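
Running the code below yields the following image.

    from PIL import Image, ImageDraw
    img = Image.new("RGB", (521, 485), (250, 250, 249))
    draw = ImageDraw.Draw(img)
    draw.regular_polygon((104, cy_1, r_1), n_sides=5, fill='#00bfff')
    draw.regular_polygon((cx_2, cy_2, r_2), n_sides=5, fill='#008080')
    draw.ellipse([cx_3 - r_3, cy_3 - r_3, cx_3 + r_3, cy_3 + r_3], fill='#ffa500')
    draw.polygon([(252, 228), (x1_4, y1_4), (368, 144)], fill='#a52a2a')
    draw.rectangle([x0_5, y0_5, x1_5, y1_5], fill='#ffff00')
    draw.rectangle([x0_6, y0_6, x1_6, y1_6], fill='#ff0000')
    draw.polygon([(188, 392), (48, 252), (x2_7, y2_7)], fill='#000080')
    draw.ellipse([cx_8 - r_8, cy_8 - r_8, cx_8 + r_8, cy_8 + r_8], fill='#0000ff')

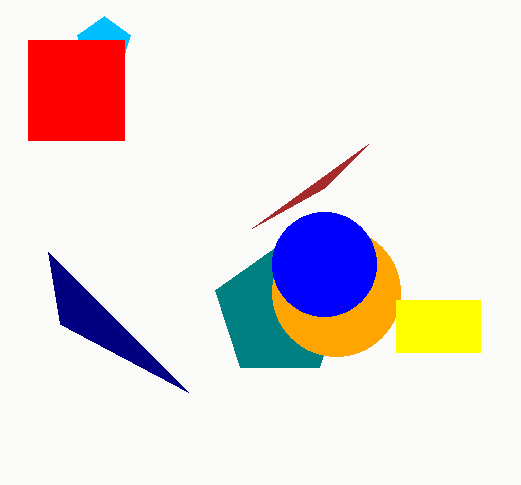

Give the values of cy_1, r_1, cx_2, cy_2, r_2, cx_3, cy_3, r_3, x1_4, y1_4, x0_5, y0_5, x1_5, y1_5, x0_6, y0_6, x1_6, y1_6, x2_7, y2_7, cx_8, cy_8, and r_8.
cy_1 = 44
r_1 = 28
cx_2 = 280
cy_2 = 312
r_2 = 68
cx_3 = 336
cy_3 = 292
r_3 = 64
x1_4 = 324
y1_4 = 188
x0_5 = 396
y0_5 = 300
x1_5 = 480
y1_5 = 352
x0_6 = 28
y0_6 = 40
x1_6 = 124
y1_6 = 140
x2_7 = 60
y2_7 = 324
cx_8 = 324
cy_8 = 264
r_8 = 52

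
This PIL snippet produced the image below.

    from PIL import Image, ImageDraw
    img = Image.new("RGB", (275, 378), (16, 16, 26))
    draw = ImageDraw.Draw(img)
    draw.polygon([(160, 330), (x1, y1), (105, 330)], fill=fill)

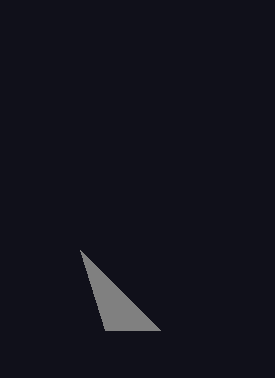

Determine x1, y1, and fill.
x1 = 80, y1 = 250, fill = 'gray'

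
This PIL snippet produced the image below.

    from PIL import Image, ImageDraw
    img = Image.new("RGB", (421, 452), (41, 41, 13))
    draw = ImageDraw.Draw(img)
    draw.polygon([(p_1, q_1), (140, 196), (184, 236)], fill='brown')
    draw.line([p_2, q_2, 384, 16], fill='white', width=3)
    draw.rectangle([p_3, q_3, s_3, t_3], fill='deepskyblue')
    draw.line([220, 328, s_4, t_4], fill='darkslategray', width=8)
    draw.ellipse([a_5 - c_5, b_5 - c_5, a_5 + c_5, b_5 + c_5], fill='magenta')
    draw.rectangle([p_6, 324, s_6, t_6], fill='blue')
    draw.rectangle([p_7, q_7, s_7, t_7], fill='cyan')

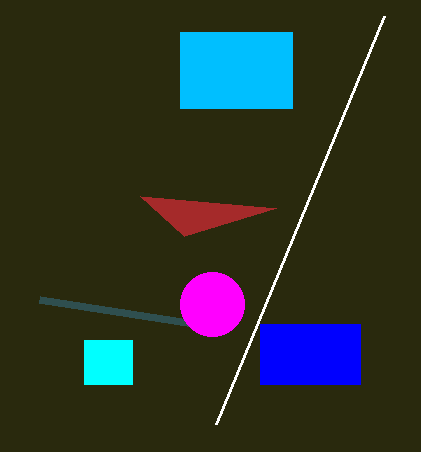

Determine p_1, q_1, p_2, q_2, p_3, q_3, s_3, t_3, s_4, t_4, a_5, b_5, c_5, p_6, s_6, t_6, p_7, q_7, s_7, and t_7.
p_1 = 276
q_1 = 208
p_2 = 216
q_2 = 424
p_3 = 180
q_3 = 32
s_3 = 292
t_3 = 108
s_4 = 40
t_4 = 300
a_5 = 212
b_5 = 304
c_5 = 32
p_6 = 260
s_6 = 360
t_6 = 384
p_7 = 84
q_7 = 340
s_7 = 132
t_7 = 384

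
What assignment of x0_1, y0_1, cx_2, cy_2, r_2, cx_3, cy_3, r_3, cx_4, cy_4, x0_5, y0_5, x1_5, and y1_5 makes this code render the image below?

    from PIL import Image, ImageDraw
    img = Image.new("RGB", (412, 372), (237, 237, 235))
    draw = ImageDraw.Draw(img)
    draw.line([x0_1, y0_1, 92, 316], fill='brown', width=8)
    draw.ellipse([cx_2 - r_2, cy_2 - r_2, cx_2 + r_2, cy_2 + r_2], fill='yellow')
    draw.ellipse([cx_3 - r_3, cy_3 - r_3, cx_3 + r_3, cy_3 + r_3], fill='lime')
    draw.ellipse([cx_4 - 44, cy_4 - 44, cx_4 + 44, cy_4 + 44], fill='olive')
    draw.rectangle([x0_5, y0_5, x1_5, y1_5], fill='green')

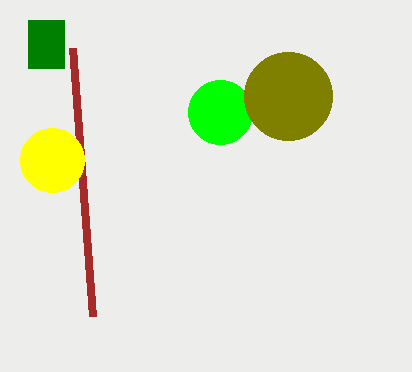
x0_1 = 72
y0_1 = 48
cx_2 = 52
cy_2 = 160
r_2 = 32
cx_3 = 220
cy_3 = 112
r_3 = 32
cx_4 = 288
cy_4 = 96
x0_5 = 28
y0_5 = 20
x1_5 = 64
y1_5 = 68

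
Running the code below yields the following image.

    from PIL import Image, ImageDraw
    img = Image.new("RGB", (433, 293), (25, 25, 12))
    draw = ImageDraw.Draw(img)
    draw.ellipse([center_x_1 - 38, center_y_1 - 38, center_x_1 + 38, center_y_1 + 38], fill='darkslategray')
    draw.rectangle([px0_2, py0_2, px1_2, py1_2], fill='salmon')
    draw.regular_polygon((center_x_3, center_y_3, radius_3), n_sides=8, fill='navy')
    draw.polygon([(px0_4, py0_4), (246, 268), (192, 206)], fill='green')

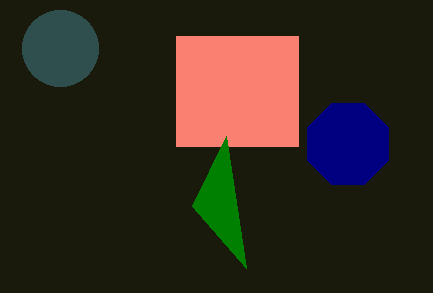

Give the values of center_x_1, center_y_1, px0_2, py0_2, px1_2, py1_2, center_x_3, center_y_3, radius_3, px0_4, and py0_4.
center_x_1 = 60
center_y_1 = 48
px0_2 = 176
py0_2 = 36
px1_2 = 298
py1_2 = 146
center_x_3 = 348
center_y_3 = 144
radius_3 = 44
px0_4 = 226
py0_4 = 136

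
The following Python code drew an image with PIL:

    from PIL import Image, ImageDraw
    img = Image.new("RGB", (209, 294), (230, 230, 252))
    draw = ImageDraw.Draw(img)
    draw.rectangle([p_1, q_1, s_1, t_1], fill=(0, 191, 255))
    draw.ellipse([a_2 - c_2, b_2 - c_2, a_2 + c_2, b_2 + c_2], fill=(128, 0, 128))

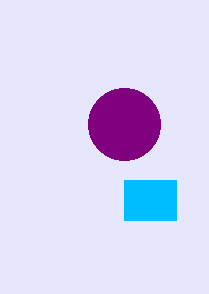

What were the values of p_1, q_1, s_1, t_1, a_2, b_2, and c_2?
p_1 = 124; q_1 = 180; s_1 = 176; t_1 = 220; a_2 = 124; b_2 = 124; c_2 = 36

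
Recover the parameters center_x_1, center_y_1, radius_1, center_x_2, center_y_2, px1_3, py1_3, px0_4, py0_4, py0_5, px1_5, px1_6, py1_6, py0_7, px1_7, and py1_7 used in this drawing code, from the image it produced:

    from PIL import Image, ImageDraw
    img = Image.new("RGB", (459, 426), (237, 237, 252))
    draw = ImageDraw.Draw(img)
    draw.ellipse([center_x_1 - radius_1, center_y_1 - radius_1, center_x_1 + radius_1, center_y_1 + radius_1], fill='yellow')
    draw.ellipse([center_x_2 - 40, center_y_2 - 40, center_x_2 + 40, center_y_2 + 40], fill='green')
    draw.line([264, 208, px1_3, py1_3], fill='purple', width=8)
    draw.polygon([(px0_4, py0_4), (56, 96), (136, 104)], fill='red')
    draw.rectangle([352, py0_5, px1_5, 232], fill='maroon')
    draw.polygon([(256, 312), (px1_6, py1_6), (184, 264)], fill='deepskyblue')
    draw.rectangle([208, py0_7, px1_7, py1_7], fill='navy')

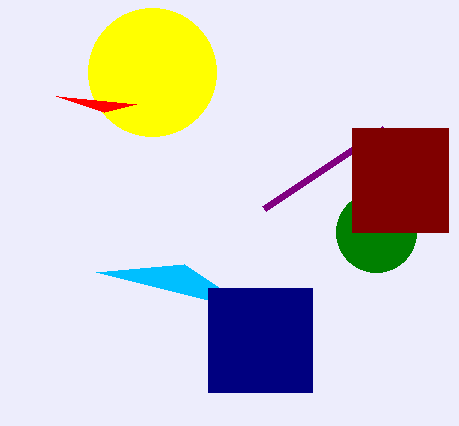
center_x_1 = 152, center_y_1 = 72, radius_1 = 64, center_x_2 = 376, center_y_2 = 232, px1_3 = 384, py1_3 = 128, px0_4 = 104, py0_4 = 112, py0_5 = 128, px1_5 = 448, px1_6 = 96, py1_6 = 272, py0_7 = 288, px1_7 = 312, py1_7 = 392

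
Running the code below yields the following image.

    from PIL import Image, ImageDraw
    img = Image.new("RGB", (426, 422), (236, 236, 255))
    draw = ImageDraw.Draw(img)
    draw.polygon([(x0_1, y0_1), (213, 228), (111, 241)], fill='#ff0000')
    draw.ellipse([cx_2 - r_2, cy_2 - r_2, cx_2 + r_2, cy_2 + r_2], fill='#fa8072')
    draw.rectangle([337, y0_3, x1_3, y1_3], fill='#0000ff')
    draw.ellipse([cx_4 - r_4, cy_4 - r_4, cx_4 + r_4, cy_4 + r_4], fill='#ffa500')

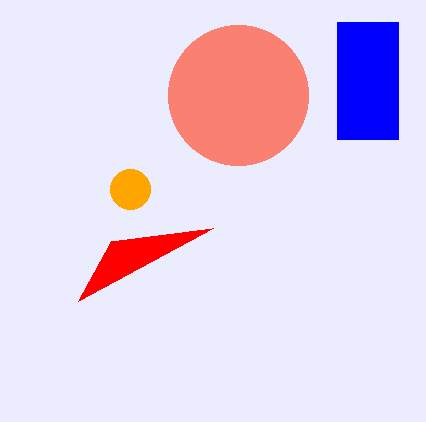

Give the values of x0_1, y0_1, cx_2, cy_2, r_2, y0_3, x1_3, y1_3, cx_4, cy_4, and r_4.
x0_1 = 78; y0_1 = 301; cx_2 = 238; cy_2 = 95; r_2 = 70; y0_3 = 22; x1_3 = 398; y1_3 = 139; cx_4 = 130; cy_4 = 189; r_4 = 20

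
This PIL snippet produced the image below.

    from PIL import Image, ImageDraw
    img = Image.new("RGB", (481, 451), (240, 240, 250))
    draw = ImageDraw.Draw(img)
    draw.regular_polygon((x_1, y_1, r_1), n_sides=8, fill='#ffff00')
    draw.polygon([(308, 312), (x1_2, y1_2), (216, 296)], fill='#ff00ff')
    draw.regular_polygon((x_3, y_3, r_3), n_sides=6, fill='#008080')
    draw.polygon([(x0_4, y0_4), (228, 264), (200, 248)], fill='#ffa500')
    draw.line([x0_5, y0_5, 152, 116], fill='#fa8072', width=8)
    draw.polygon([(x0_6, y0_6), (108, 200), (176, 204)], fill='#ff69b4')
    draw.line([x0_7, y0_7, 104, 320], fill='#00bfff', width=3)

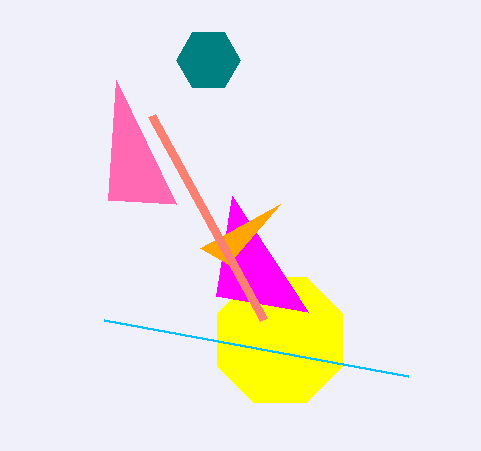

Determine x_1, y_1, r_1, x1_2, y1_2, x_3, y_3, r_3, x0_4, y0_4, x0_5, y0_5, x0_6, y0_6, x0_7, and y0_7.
x_1 = 280
y_1 = 340
r_1 = 68
x1_2 = 232
y1_2 = 196
x_3 = 208
y_3 = 60
r_3 = 32
x0_4 = 280
y0_4 = 204
x0_5 = 264
y0_5 = 320
x0_6 = 116
y0_6 = 80
x0_7 = 408
y0_7 = 376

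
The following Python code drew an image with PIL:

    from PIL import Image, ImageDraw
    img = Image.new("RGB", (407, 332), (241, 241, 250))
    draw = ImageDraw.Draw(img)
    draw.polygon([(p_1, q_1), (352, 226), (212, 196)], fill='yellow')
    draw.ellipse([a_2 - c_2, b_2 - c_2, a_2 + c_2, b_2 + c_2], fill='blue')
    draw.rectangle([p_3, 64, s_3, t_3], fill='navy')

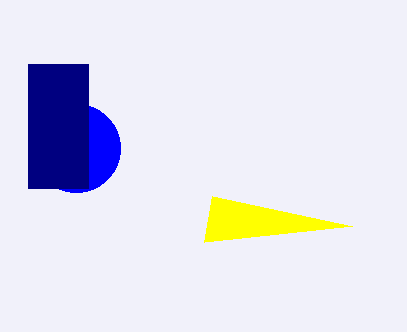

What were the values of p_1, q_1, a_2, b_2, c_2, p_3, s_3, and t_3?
p_1 = 204
q_1 = 242
a_2 = 76
b_2 = 148
c_2 = 44
p_3 = 28
s_3 = 88
t_3 = 188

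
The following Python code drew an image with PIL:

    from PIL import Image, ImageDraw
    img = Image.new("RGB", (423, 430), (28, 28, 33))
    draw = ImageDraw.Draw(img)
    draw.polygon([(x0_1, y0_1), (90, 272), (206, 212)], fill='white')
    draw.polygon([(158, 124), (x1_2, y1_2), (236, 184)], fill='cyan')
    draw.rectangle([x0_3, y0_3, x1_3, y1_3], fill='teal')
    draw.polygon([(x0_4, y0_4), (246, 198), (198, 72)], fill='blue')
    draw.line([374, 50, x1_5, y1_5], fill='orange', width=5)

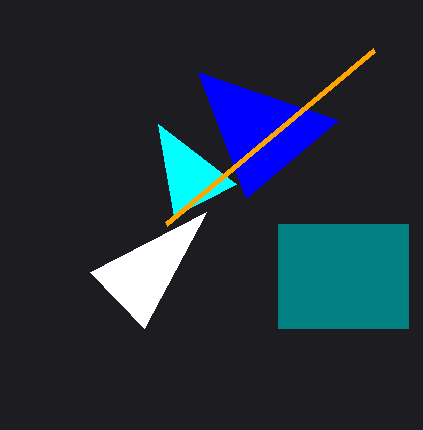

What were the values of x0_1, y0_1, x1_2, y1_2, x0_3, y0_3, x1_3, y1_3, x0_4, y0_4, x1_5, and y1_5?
x0_1 = 144, y0_1 = 328, x1_2 = 174, y1_2 = 216, x0_3 = 278, y0_3 = 224, x1_3 = 408, y1_3 = 328, x0_4 = 338, y0_4 = 120, x1_5 = 166, y1_5 = 224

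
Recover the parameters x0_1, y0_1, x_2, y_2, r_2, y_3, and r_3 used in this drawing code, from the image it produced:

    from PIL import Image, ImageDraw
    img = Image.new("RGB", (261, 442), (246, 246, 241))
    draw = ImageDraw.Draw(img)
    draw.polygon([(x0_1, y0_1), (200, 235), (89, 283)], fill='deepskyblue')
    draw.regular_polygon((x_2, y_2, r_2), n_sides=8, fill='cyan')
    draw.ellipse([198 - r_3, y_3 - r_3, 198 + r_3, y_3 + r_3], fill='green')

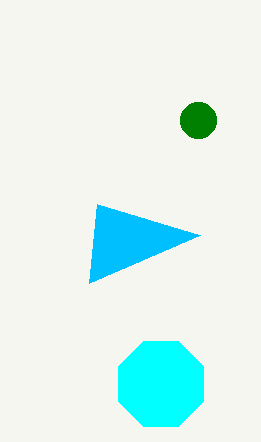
x0_1 = 97, y0_1 = 204, x_2 = 161, y_2 = 384, r_2 = 46, y_3 = 120, r_3 = 18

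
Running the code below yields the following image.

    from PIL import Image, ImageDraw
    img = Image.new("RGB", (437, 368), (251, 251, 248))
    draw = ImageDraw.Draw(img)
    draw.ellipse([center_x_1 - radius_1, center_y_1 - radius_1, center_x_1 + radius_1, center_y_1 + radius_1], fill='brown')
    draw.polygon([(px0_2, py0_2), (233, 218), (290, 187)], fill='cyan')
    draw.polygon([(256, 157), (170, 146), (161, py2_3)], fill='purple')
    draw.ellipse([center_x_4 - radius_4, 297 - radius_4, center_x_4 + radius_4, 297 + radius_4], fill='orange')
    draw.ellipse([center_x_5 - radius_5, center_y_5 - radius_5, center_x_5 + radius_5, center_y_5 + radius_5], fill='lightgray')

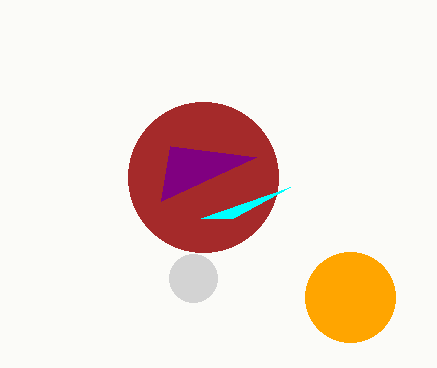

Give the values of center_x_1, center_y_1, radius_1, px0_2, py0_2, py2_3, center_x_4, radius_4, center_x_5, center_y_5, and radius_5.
center_x_1 = 203; center_y_1 = 177; radius_1 = 75; px0_2 = 201; py0_2 = 218; py2_3 = 201; center_x_4 = 350; radius_4 = 45; center_x_5 = 193; center_y_5 = 278; radius_5 = 24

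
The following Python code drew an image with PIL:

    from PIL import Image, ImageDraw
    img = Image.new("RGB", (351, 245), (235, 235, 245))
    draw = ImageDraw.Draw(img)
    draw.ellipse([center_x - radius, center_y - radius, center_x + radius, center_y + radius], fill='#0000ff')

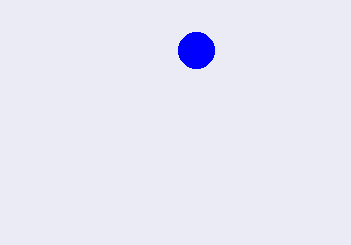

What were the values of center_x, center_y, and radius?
center_x = 196
center_y = 50
radius = 18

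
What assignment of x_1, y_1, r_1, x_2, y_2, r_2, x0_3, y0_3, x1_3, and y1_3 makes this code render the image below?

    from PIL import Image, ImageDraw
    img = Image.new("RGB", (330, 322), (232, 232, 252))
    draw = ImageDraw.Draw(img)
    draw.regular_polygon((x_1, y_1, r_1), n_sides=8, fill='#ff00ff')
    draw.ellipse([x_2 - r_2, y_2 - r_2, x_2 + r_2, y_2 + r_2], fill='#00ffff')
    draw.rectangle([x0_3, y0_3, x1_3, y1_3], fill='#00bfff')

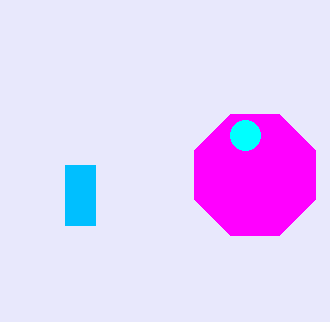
x_1 = 255
y_1 = 175
r_1 = 65
x_2 = 245
y_2 = 135
r_2 = 15
x0_3 = 65
y0_3 = 165
x1_3 = 95
y1_3 = 225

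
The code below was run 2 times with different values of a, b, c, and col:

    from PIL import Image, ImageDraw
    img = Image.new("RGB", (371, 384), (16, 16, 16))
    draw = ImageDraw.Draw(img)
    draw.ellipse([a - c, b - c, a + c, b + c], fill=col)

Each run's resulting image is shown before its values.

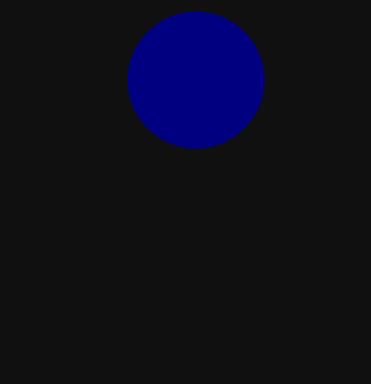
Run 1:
a = 196; b = 80; c = 68; col = 'navy'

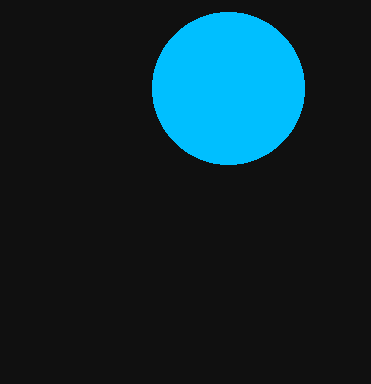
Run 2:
a = 228
b = 88
c = 76
col = 'deepskyblue'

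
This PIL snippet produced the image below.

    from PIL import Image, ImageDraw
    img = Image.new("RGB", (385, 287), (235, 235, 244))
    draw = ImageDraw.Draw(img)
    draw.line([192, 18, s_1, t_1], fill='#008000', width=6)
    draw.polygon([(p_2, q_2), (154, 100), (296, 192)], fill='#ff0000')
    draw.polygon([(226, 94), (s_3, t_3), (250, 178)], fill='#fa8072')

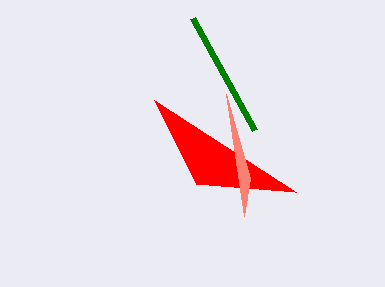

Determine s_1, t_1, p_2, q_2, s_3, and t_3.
s_1 = 254, t_1 = 130, p_2 = 196, q_2 = 184, s_3 = 244, t_3 = 216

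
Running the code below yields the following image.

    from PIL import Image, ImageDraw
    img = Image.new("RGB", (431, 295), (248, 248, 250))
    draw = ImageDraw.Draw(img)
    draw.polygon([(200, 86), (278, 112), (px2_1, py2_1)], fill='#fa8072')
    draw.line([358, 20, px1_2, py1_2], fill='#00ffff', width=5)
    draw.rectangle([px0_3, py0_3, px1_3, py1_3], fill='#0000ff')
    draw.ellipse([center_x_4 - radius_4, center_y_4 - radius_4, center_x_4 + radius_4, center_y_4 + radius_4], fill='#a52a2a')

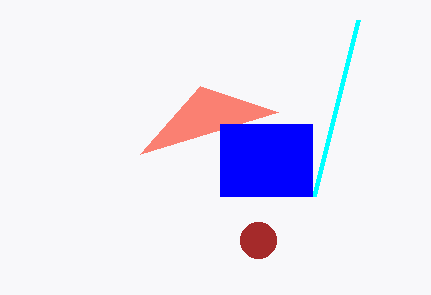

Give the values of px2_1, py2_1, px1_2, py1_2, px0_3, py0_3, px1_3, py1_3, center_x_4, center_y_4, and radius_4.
px2_1 = 140, py2_1 = 154, px1_2 = 314, py1_2 = 196, px0_3 = 220, py0_3 = 124, px1_3 = 312, py1_3 = 196, center_x_4 = 258, center_y_4 = 240, radius_4 = 18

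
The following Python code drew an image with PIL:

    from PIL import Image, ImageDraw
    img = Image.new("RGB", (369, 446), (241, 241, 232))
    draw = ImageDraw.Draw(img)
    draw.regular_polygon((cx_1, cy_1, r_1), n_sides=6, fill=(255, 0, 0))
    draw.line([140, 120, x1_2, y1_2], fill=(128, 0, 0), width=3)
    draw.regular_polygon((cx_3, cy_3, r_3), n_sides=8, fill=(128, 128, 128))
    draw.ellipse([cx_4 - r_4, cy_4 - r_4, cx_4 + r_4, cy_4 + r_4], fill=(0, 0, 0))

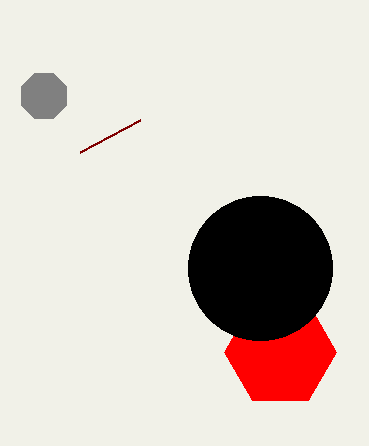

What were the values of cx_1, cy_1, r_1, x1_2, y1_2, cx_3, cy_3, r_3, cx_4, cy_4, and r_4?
cx_1 = 280; cy_1 = 352; r_1 = 56; x1_2 = 80; y1_2 = 152; cx_3 = 44; cy_3 = 96; r_3 = 24; cx_4 = 260; cy_4 = 268; r_4 = 72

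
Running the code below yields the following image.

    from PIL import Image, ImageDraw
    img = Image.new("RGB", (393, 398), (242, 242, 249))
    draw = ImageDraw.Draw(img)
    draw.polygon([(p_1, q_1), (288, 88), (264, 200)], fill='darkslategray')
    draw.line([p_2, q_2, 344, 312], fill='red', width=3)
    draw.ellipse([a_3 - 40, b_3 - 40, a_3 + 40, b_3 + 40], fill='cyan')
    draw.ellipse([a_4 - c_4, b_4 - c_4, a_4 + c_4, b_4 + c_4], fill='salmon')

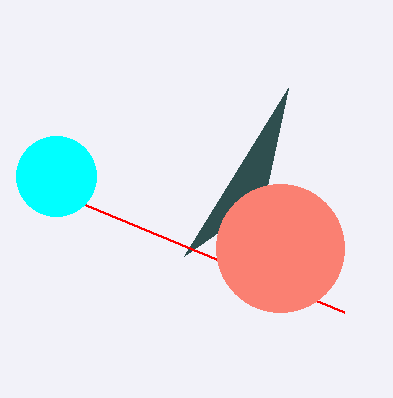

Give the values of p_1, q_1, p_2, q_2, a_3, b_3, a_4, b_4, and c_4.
p_1 = 184
q_1 = 256
p_2 = 16
q_2 = 176
a_3 = 56
b_3 = 176
a_4 = 280
b_4 = 248
c_4 = 64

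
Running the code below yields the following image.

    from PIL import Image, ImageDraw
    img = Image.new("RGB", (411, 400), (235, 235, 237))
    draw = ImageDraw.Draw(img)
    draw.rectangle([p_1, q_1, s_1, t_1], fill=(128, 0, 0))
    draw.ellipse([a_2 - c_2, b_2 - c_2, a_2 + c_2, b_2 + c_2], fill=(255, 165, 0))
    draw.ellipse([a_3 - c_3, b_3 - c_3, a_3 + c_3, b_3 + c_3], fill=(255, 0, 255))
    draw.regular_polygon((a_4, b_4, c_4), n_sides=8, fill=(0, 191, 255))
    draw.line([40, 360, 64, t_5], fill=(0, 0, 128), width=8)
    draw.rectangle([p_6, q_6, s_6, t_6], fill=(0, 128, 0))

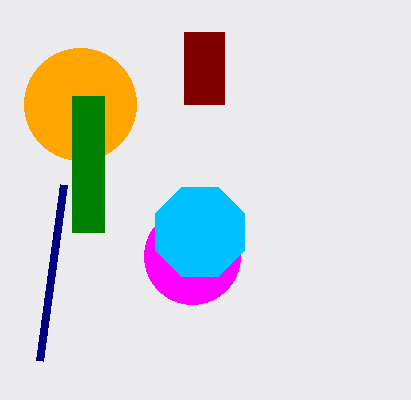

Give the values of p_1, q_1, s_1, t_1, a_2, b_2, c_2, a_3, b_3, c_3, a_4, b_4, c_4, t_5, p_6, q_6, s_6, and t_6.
p_1 = 184
q_1 = 32
s_1 = 224
t_1 = 104
a_2 = 80
b_2 = 104
c_2 = 56
a_3 = 192
b_3 = 256
c_3 = 48
a_4 = 200
b_4 = 232
c_4 = 48
t_5 = 184
p_6 = 72
q_6 = 96
s_6 = 104
t_6 = 232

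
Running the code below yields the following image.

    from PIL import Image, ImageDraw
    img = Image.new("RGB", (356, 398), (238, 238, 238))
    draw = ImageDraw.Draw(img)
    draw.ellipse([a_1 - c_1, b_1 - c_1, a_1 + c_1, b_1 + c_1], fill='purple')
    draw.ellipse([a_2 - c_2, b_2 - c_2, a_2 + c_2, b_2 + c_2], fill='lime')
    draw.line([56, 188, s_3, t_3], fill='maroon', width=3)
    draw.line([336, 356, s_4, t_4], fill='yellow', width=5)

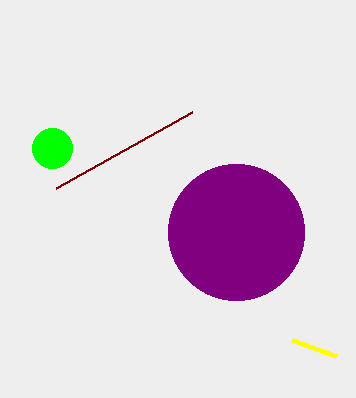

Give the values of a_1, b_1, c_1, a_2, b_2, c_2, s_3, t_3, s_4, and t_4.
a_1 = 236
b_1 = 232
c_1 = 68
a_2 = 52
b_2 = 148
c_2 = 20
s_3 = 192
t_3 = 112
s_4 = 292
t_4 = 340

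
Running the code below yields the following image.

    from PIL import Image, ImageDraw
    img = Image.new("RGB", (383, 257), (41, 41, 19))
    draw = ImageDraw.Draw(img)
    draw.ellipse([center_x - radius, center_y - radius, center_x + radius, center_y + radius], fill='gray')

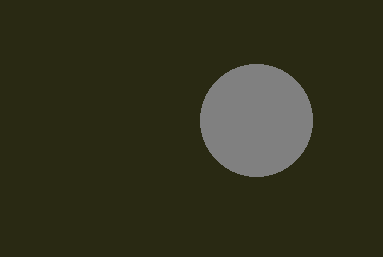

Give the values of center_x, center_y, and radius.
center_x = 256; center_y = 120; radius = 56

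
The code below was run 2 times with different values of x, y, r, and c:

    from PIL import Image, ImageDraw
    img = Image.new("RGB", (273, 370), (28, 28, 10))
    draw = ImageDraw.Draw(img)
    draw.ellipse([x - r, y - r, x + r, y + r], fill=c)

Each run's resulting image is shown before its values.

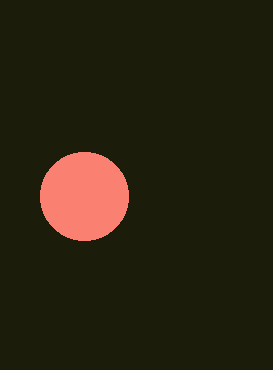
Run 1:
x = 84
y = 196
r = 44
c = 'salmon'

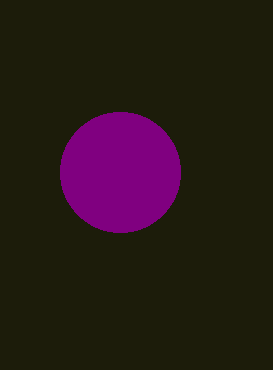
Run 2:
x = 120, y = 172, r = 60, c = 'purple'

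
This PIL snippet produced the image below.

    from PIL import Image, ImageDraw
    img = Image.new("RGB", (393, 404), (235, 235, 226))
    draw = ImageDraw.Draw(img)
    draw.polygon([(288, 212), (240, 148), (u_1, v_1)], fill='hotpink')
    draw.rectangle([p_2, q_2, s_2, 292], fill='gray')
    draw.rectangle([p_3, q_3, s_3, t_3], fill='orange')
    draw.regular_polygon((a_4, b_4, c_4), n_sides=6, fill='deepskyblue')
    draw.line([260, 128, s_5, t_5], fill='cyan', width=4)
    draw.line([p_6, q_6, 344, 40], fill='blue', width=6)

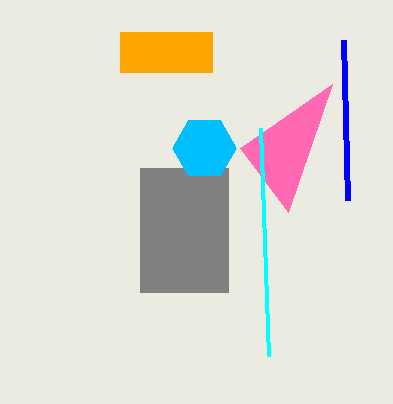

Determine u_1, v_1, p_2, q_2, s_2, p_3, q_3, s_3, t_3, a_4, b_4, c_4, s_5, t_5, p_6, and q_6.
u_1 = 332, v_1 = 84, p_2 = 140, q_2 = 168, s_2 = 228, p_3 = 120, q_3 = 32, s_3 = 212, t_3 = 72, a_4 = 204, b_4 = 148, c_4 = 32, s_5 = 268, t_5 = 356, p_6 = 348, q_6 = 200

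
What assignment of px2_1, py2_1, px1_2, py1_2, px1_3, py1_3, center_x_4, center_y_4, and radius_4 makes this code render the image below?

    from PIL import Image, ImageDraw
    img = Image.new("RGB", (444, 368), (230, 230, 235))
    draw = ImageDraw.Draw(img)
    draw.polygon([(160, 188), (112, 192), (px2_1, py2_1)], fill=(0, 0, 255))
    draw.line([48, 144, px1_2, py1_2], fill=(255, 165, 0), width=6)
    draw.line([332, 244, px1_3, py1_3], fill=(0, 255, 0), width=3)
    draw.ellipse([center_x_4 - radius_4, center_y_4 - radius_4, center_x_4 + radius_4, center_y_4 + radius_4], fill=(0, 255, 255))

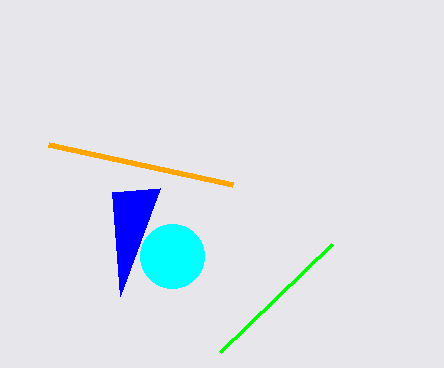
px2_1 = 120; py2_1 = 296; px1_2 = 232; py1_2 = 184; px1_3 = 220; py1_3 = 352; center_x_4 = 172; center_y_4 = 256; radius_4 = 32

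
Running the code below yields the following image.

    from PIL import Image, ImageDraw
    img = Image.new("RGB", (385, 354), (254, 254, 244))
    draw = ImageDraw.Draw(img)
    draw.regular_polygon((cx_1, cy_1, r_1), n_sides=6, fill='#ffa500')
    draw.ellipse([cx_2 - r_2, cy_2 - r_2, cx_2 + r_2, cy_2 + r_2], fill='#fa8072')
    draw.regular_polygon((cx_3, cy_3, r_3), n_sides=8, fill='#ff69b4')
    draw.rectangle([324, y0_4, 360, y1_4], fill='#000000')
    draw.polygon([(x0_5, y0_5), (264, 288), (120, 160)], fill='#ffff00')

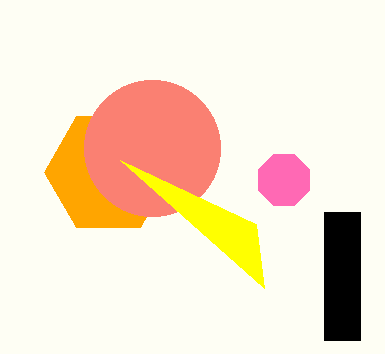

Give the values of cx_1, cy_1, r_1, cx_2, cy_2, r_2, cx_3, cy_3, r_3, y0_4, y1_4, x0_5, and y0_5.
cx_1 = 108, cy_1 = 172, r_1 = 64, cx_2 = 152, cy_2 = 148, r_2 = 68, cx_3 = 284, cy_3 = 180, r_3 = 28, y0_4 = 212, y1_4 = 340, x0_5 = 256, y0_5 = 224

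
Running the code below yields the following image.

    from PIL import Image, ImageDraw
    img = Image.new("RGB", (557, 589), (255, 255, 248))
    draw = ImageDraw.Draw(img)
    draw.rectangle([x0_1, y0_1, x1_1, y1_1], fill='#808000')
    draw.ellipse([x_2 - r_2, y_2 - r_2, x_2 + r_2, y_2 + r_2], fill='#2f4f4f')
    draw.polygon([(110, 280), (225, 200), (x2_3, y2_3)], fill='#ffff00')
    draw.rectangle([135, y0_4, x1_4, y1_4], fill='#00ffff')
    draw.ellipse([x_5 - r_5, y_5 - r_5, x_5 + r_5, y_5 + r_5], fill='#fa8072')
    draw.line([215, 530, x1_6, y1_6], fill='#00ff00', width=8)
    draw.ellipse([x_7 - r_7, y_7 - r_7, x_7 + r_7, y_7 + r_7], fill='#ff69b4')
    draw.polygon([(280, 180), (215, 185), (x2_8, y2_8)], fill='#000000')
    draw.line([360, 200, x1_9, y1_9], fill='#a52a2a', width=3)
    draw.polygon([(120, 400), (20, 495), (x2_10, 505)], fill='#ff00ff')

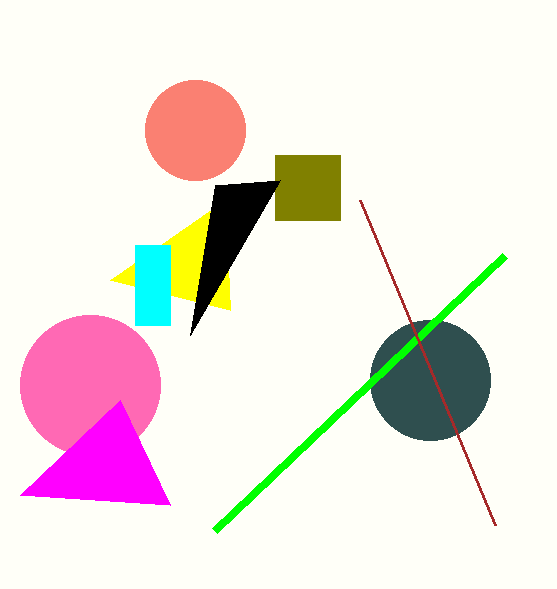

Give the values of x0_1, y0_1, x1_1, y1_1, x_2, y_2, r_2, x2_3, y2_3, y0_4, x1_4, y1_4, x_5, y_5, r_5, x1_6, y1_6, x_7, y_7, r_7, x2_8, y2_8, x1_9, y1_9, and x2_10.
x0_1 = 275
y0_1 = 155
x1_1 = 340
y1_1 = 220
x_2 = 430
y_2 = 380
r_2 = 60
x2_3 = 230
y2_3 = 310
y0_4 = 245
x1_4 = 170
y1_4 = 325
x_5 = 195
y_5 = 130
r_5 = 50
x1_6 = 505
y1_6 = 255
x_7 = 90
y_7 = 385
r_7 = 70
x2_8 = 190
y2_8 = 335
x1_9 = 495
y1_9 = 525
x2_10 = 170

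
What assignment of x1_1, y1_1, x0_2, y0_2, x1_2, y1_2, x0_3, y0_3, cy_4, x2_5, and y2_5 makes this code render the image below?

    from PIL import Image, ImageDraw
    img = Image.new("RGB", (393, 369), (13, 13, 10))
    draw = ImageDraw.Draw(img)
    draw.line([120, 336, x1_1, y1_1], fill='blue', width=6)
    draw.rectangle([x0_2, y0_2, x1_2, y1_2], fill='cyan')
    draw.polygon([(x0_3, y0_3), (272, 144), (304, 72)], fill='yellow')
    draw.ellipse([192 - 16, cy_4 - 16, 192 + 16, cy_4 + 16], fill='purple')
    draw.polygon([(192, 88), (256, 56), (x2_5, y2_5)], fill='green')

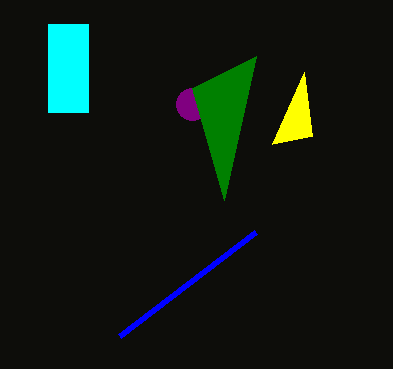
x1_1 = 256, y1_1 = 232, x0_2 = 48, y0_2 = 24, x1_2 = 88, y1_2 = 112, x0_3 = 312, y0_3 = 136, cy_4 = 104, x2_5 = 224, y2_5 = 200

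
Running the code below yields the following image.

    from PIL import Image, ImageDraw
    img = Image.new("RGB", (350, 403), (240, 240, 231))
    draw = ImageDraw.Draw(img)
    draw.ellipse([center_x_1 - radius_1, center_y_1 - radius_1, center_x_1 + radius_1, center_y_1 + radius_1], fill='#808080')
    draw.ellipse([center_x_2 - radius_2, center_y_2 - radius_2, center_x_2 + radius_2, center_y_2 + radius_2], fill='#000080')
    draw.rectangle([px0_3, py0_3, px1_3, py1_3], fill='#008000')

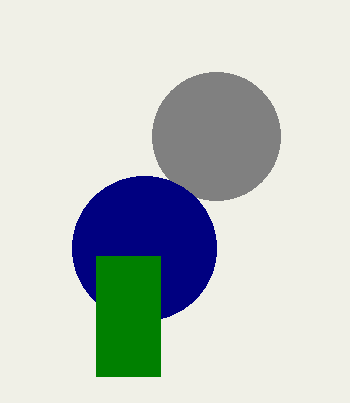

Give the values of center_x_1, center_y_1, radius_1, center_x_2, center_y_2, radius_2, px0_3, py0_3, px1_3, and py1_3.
center_x_1 = 216; center_y_1 = 136; radius_1 = 64; center_x_2 = 144; center_y_2 = 248; radius_2 = 72; px0_3 = 96; py0_3 = 256; px1_3 = 160; py1_3 = 376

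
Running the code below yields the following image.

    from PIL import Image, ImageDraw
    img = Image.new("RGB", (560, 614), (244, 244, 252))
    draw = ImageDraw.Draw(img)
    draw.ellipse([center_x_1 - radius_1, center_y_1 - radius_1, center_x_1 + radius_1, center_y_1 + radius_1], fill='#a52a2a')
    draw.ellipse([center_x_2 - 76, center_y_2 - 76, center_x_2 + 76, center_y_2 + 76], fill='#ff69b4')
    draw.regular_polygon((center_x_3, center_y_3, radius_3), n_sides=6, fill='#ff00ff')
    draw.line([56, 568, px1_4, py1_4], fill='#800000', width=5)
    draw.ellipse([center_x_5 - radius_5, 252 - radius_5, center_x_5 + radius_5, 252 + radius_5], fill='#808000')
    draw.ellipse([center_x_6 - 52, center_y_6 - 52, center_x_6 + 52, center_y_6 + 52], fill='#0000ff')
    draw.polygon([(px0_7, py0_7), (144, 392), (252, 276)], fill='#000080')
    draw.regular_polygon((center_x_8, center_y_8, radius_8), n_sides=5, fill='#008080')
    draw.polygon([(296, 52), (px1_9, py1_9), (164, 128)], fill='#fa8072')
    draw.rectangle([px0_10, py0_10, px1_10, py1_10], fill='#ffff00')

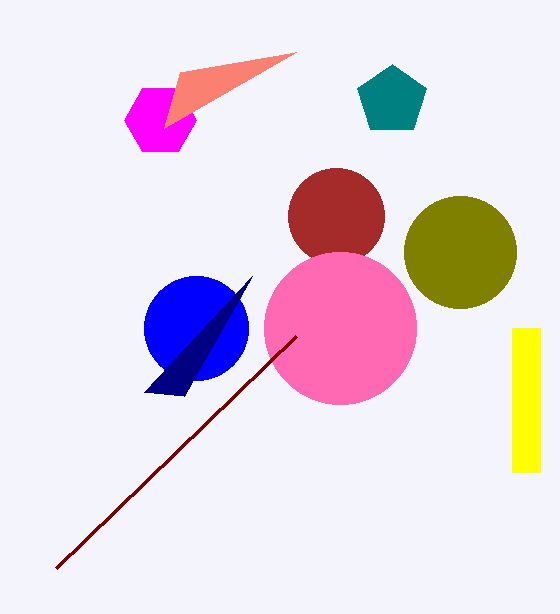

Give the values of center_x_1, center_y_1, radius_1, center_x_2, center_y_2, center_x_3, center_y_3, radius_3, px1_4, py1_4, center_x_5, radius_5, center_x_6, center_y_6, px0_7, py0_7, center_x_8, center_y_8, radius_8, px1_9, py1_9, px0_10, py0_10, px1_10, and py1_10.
center_x_1 = 336, center_y_1 = 216, radius_1 = 48, center_x_2 = 340, center_y_2 = 328, center_x_3 = 160, center_y_3 = 120, radius_3 = 36, px1_4 = 296, py1_4 = 336, center_x_5 = 460, radius_5 = 56, center_x_6 = 196, center_y_6 = 328, px0_7 = 184, py0_7 = 396, center_x_8 = 392, center_y_8 = 100, radius_8 = 36, px1_9 = 180, py1_9 = 72, px0_10 = 512, py0_10 = 328, px1_10 = 540, py1_10 = 472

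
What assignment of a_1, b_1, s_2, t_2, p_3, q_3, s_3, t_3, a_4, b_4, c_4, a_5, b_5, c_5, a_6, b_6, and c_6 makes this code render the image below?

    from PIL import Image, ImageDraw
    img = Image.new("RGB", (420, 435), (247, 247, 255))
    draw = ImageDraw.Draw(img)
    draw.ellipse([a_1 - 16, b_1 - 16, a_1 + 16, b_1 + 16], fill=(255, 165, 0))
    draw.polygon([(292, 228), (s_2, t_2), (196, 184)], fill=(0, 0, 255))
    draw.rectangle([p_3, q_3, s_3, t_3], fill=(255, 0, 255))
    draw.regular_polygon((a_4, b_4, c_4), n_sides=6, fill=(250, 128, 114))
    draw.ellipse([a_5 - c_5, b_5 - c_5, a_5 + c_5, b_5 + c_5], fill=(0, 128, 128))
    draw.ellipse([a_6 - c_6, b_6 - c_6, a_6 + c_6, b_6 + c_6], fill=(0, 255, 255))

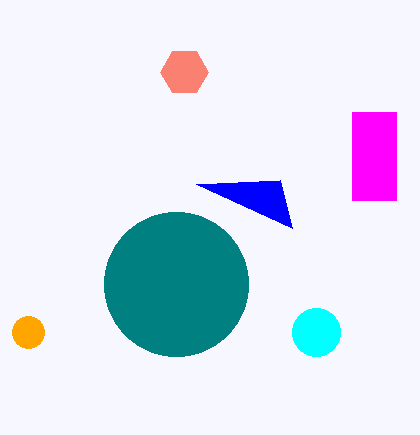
a_1 = 28; b_1 = 332; s_2 = 280; t_2 = 180; p_3 = 352; q_3 = 112; s_3 = 396; t_3 = 200; a_4 = 184; b_4 = 72; c_4 = 24; a_5 = 176; b_5 = 284; c_5 = 72; a_6 = 316; b_6 = 332; c_6 = 24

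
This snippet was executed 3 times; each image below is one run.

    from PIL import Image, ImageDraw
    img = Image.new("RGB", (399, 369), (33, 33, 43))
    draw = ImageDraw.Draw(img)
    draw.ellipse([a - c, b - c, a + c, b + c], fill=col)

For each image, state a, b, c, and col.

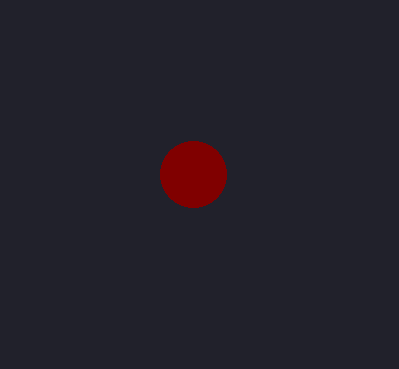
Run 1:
a = 193; b = 174; c = 33; col = 'maroon'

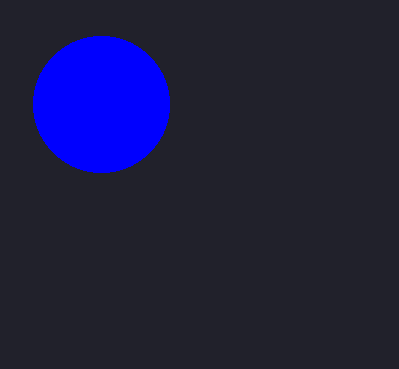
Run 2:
a = 101, b = 104, c = 68, col = 'blue'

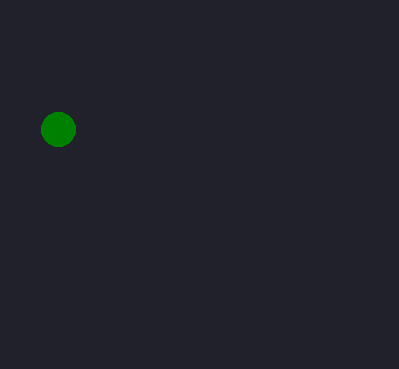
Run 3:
a = 58; b = 129; c = 17; col = 'green'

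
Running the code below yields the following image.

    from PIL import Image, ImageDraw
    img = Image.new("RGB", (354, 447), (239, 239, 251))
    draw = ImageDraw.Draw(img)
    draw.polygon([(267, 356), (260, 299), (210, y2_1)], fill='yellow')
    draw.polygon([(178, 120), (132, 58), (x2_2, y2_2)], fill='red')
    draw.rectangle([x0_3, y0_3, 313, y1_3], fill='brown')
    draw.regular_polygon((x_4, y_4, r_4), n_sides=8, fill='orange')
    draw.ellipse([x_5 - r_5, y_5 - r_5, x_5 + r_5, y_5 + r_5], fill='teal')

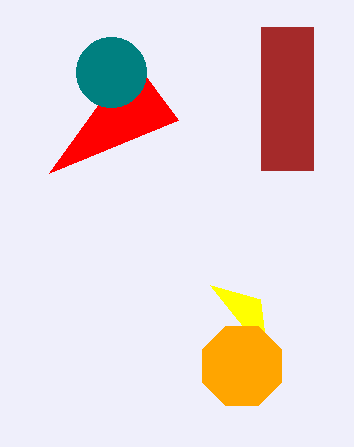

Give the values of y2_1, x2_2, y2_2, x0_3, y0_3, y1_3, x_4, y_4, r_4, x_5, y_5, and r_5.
y2_1 = 285; x2_2 = 49; y2_2 = 173; x0_3 = 261; y0_3 = 27; y1_3 = 170; x_4 = 242; y_4 = 366; r_4 = 43; x_5 = 111; y_5 = 72; r_5 = 35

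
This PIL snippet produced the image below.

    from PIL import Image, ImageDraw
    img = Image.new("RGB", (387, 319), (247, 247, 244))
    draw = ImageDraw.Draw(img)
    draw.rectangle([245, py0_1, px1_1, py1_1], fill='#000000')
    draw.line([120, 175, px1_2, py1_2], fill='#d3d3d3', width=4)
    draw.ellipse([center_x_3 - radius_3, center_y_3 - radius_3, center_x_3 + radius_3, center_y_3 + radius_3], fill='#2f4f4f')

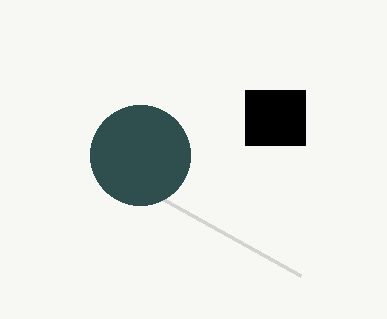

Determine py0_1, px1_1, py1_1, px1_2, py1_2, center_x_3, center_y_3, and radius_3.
py0_1 = 90, px1_1 = 305, py1_1 = 145, px1_2 = 300, py1_2 = 275, center_x_3 = 140, center_y_3 = 155, radius_3 = 50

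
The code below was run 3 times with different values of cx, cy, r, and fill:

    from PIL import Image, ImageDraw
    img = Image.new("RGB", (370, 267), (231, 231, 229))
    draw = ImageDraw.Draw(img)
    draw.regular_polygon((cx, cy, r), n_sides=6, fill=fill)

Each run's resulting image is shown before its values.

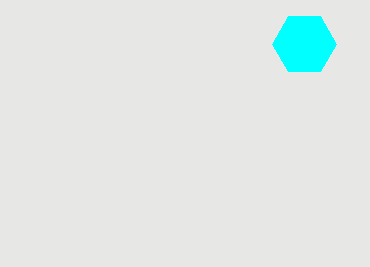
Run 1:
cx = 304, cy = 44, r = 32, fill = 'cyan'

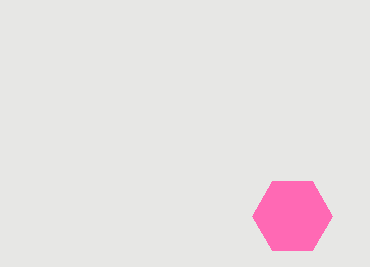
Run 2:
cx = 292, cy = 216, r = 40, fill = 'hotpink'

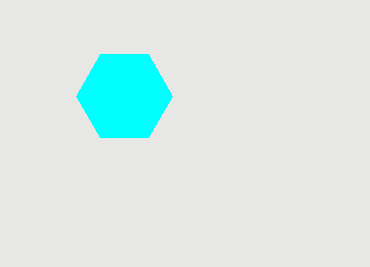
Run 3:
cx = 124; cy = 96; r = 48; fill = 'cyan'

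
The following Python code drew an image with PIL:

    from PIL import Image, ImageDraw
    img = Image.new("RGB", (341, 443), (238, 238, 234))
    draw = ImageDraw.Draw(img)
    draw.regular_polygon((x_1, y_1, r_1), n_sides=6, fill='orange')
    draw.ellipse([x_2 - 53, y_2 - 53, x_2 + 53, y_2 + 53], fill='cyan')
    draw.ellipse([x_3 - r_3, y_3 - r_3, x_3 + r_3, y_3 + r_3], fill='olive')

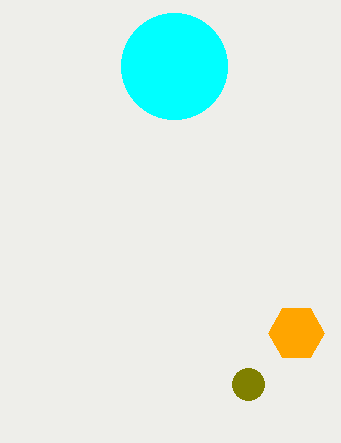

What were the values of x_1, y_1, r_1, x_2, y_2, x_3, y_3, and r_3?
x_1 = 296, y_1 = 333, r_1 = 28, x_2 = 174, y_2 = 66, x_3 = 248, y_3 = 384, r_3 = 16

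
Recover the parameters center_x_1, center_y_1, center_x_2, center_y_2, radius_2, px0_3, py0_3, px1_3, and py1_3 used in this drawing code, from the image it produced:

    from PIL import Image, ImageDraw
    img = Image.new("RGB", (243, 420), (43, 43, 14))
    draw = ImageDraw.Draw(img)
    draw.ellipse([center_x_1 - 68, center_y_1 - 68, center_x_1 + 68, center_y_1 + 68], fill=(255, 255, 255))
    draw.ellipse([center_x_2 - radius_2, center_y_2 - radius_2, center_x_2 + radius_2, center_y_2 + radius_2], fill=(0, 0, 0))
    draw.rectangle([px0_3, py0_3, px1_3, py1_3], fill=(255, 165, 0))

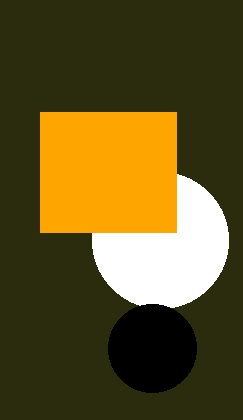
center_x_1 = 160
center_y_1 = 240
center_x_2 = 152
center_y_2 = 348
radius_2 = 44
px0_3 = 40
py0_3 = 112
px1_3 = 176
py1_3 = 232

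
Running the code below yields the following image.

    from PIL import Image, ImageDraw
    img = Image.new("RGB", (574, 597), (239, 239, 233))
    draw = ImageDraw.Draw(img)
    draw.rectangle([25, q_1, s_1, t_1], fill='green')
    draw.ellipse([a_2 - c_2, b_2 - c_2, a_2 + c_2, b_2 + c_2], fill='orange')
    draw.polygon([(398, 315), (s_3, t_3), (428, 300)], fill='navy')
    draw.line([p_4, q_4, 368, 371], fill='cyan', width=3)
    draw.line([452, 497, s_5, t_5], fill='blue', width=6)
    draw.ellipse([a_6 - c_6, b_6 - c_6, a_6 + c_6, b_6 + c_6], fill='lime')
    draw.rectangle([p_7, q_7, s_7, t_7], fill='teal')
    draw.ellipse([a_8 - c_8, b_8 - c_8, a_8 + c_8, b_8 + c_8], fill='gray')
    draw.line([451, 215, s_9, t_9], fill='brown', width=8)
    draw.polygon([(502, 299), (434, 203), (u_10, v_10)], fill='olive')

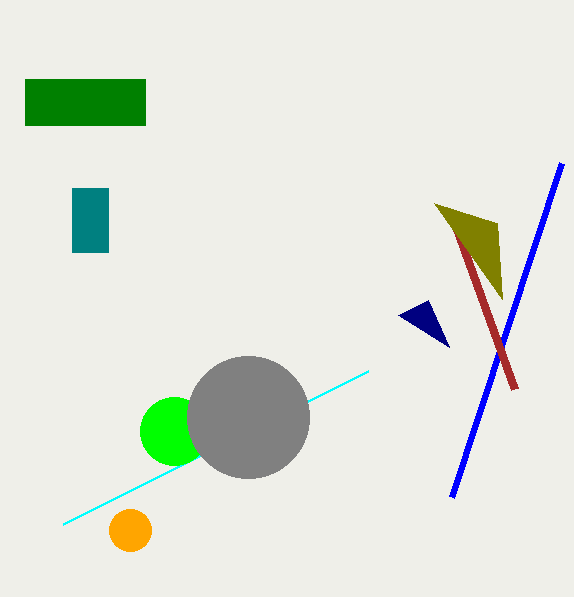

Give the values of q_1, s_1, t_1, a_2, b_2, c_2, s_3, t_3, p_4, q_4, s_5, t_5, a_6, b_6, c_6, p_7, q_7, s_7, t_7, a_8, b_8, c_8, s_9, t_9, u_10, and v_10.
q_1 = 79, s_1 = 145, t_1 = 125, a_2 = 130, b_2 = 530, c_2 = 21, s_3 = 449, t_3 = 347, p_4 = 63, q_4 = 524, s_5 = 562, t_5 = 163, a_6 = 174, b_6 = 431, c_6 = 34, p_7 = 72, q_7 = 188, s_7 = 108, t_7 = 252, a_8 = 248, b_8 = 417, c_8 = 61, s_9 = 514, t_9 = 389, u_10 = 497, v_10 = 223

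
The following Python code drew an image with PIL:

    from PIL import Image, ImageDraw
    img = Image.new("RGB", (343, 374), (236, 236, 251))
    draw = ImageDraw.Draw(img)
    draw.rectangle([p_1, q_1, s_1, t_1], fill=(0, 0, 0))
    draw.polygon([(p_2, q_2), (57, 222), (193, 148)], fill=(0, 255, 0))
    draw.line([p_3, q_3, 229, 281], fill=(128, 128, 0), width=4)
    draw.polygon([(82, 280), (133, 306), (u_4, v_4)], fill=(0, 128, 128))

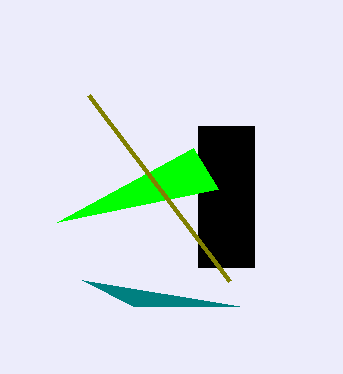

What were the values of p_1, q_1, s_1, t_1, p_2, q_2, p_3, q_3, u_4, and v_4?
p_1 = 198
q_1 = 126
s_1 = 254
t_1 = 267
p_2 = 218
q_2 = 189
p_3 = 88
q_3 = 95
u_4 = 239
v_4 = 306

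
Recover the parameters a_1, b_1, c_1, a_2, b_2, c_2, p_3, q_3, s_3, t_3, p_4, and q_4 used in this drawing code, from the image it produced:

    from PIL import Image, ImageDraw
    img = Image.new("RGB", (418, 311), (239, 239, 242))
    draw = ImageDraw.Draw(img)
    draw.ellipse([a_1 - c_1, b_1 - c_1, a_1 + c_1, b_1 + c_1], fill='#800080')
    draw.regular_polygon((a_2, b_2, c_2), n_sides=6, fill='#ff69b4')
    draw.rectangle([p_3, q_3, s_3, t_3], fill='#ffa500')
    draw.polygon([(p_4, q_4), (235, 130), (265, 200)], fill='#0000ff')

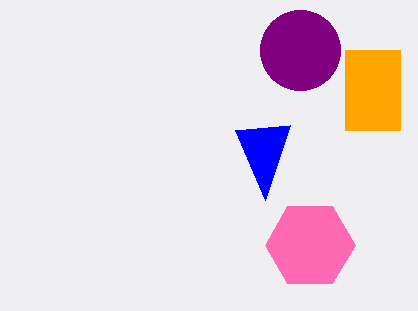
a_1 = 300
b_1 = 50
c_1 = 40
a_2 = 310
b_2 = 245
c_2 = 45
p_3 = 345
q_3 = 50
s_3 = 400
t_3 = 130
p_4 = 290
q_4 = 125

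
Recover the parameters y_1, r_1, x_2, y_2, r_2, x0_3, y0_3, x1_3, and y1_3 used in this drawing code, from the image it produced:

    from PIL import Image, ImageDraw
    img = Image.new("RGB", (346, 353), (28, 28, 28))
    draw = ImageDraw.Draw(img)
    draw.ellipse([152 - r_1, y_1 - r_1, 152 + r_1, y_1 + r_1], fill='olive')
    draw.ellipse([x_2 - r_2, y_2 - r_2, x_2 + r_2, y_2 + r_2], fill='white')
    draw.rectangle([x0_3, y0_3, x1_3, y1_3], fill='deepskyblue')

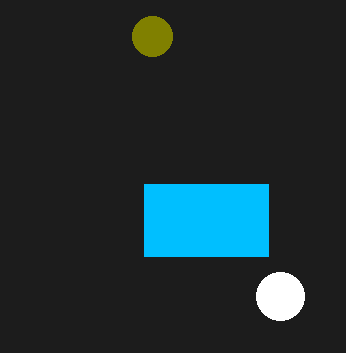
y_1 = 36, r_1 = 20, x_2 = 280, y_2 = 296, r_2 = 24, x0_3 = 144, y0_3 = 184, x1_3 = 268, y1_3 = 256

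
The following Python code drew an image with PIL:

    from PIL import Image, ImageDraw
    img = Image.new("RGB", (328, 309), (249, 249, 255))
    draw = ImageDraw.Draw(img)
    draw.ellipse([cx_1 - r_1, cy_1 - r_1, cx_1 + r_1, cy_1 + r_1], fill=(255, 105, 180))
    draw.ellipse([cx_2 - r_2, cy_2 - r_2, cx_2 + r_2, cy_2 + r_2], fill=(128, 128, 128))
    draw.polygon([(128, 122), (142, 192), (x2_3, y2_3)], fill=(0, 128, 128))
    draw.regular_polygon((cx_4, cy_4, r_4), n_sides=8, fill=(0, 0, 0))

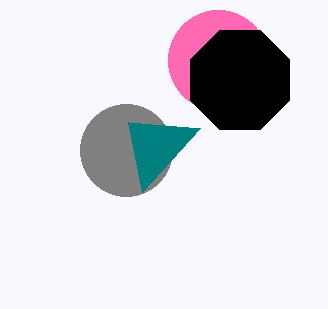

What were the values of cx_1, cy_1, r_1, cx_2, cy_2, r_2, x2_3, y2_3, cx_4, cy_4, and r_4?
cx_1 = 218; cy_1 = 60; r_1 = 50; cx_2 = 126; cy_2 = 150; r_2 = 46; x2_3 = 200; y2_3 = 128; cx_4 = 240; cy_4 = 80; r_4 = 54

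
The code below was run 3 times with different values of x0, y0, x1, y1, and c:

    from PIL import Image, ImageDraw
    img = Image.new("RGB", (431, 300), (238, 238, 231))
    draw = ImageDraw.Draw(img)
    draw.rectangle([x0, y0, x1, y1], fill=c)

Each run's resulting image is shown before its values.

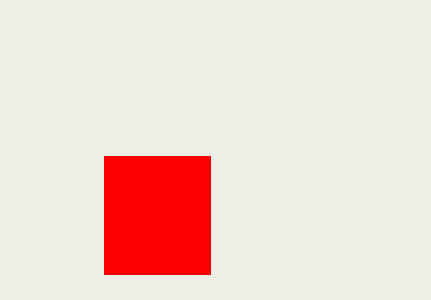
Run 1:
x0 = 104, y0 = 156, x1 = 210, y1 = 274, c = 'red'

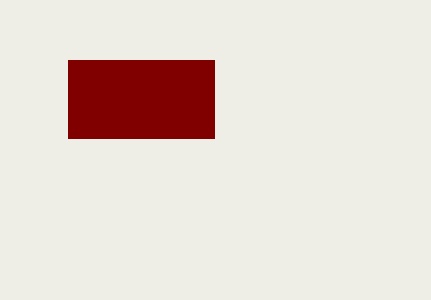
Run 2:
x0 = 68
y0 = 60
x1 = 214
y1 = 138
c = 'maroon'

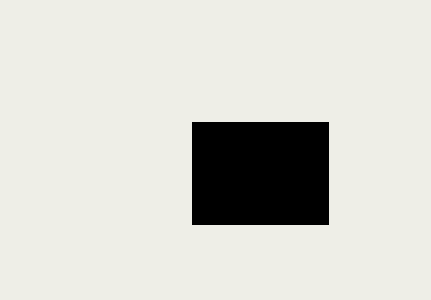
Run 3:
x0 = 192
y0 = 122
x1 = 328
y1 = 224
c = 'black'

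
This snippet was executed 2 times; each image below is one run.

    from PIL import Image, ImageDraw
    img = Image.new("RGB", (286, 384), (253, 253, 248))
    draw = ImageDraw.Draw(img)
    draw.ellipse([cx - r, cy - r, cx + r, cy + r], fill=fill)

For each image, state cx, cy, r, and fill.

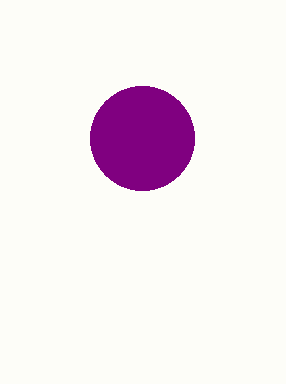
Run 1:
cx = 142, cy = 138, r = 52, fill = 'purple'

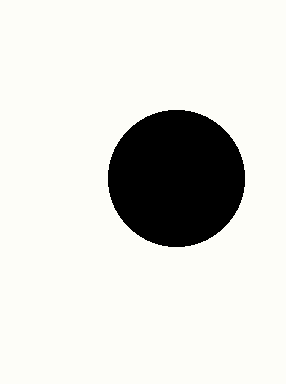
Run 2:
cx = 176
cy = 178
r = 68
fill = 'black'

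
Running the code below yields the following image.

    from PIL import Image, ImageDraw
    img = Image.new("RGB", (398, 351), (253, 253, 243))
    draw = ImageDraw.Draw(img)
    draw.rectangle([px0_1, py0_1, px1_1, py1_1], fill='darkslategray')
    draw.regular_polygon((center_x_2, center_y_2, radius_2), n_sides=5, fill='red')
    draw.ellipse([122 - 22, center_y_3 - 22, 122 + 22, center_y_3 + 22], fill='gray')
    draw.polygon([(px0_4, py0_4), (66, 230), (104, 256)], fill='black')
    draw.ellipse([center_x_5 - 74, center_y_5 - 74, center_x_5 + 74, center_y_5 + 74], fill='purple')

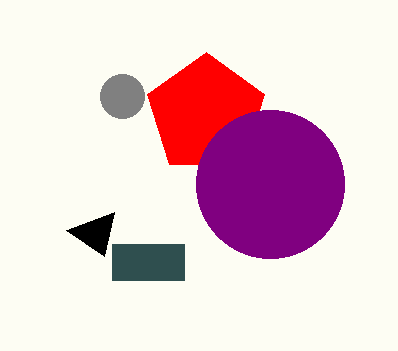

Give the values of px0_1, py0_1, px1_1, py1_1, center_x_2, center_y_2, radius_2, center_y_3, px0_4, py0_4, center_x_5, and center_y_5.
px0_1 = 112, py0_1 = 244, px1_1 = 184, py1_1 = 280, center_x_2 = 206, center_y_2 = 114, radius_2 = 62, center_y_3 = 96, px0_4 = 114, py0_4 = 212, center_x_5 = 270, center_y_5 = 184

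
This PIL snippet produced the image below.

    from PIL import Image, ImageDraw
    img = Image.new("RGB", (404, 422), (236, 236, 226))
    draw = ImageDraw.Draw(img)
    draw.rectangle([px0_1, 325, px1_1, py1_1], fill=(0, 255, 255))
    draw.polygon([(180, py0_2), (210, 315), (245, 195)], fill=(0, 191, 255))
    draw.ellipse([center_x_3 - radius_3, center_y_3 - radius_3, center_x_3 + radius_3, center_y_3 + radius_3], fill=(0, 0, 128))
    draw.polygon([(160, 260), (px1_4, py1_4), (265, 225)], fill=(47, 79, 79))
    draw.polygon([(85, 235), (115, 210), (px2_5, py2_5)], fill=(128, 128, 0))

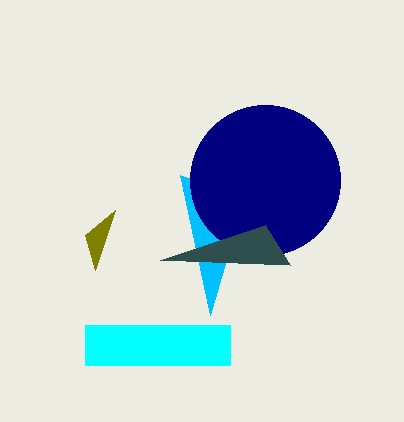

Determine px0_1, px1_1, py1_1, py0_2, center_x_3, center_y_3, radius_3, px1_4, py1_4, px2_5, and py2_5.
px0_1 = 85
px1_1 = 230
py1_1 = 365
py0_2 = 175
center_x_3 = 265
center_y_3 = 180
radius_3 = 75
px1_4 = 290
py1_4 = 265
px2_5 = 95
py2_5 = 270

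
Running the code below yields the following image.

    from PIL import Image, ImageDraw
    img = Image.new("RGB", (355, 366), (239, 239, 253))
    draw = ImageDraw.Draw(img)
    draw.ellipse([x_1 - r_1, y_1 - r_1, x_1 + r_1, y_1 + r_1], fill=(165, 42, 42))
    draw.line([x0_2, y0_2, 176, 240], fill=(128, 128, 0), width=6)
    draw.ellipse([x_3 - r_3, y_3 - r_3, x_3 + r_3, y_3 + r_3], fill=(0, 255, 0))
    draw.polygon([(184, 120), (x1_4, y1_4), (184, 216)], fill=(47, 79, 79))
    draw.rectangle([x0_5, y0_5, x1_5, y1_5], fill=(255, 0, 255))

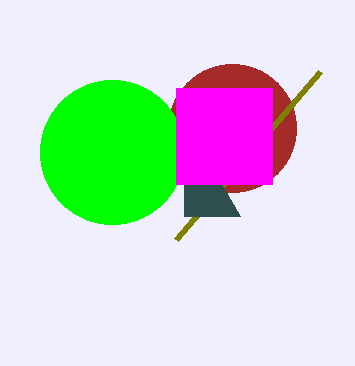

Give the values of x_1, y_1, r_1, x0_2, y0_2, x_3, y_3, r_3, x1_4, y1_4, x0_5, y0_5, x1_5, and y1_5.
x_1 = 232; y_1 = 128; r_1 = 64; x0_2 = 320; y0_2 = 72; x_3 = 112; y_3 = 152; r_3 = 72; x1_4 = 240; y1_4 = 216; x0_5 = 176; y0_5 = 88; x1_5 = 272; y1_5 = 184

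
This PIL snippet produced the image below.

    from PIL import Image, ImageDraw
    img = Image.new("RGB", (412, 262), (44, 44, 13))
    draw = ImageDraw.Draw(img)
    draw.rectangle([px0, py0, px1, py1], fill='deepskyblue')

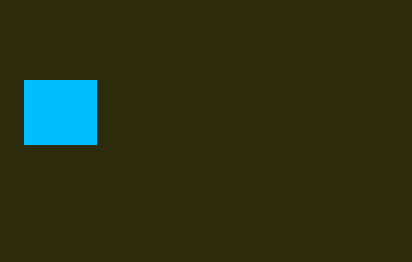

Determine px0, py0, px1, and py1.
px0 = 24
py0 = 80
px1 = 96
py1 = 144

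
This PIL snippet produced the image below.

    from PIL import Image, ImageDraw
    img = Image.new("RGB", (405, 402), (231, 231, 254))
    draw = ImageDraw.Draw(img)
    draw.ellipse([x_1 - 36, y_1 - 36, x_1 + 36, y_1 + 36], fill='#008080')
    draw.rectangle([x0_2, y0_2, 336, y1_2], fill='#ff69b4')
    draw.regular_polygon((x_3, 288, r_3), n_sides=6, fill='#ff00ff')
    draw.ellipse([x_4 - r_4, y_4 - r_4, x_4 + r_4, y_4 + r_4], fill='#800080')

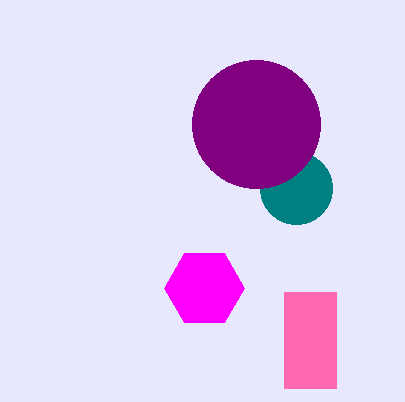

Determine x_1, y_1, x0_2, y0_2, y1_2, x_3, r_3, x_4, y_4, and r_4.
x_1 = 296, y_1 = 188, x0_2 = 284, y0_2 = 292, y1_2 = 388, x_3 = 204, r_3 = 40, x_4 = 256, y_4 = 124, r_4 = 64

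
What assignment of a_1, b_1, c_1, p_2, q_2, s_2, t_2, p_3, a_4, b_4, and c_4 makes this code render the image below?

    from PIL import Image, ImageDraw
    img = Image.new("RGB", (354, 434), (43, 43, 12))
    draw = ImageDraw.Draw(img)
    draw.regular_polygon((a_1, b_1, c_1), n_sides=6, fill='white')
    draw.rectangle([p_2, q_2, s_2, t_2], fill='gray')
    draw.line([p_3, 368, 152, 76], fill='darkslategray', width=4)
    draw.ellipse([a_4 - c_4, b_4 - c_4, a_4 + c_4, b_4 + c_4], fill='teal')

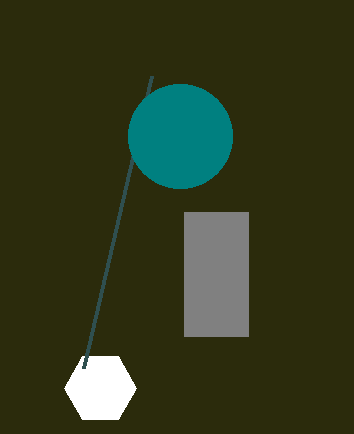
a_1 = 100, b_1 = 388, c_1 = 36, p_2 = 184, q_2 = 212, s_2 = 248, t_2 = 336, p_3 = 84, a_4 = 180, b_4 = 136, c_4 = 52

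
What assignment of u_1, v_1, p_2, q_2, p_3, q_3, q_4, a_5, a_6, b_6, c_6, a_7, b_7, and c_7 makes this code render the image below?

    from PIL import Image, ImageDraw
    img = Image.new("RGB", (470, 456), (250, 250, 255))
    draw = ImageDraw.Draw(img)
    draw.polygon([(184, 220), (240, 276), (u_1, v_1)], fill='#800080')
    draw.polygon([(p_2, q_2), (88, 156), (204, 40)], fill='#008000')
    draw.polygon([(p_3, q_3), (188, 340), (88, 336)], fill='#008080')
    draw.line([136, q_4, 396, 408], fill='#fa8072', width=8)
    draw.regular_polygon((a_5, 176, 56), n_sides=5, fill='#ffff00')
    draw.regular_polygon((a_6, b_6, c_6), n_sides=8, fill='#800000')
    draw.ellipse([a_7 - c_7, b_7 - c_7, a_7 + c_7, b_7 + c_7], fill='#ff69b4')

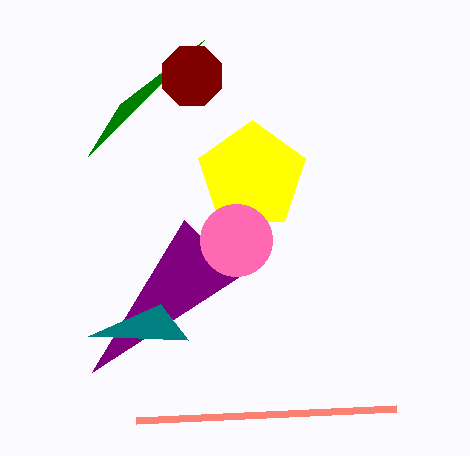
u_1 = 92, v_1 = 372, p_2 = 120, q_2 = 104, p_3 = 160, q_3 = 304, q_4 = 420, a_5 = 252, a_6 = 192, b_6 = 76, c_6 = 32, a_7 = 236, b_7 = 240, c_7 = 36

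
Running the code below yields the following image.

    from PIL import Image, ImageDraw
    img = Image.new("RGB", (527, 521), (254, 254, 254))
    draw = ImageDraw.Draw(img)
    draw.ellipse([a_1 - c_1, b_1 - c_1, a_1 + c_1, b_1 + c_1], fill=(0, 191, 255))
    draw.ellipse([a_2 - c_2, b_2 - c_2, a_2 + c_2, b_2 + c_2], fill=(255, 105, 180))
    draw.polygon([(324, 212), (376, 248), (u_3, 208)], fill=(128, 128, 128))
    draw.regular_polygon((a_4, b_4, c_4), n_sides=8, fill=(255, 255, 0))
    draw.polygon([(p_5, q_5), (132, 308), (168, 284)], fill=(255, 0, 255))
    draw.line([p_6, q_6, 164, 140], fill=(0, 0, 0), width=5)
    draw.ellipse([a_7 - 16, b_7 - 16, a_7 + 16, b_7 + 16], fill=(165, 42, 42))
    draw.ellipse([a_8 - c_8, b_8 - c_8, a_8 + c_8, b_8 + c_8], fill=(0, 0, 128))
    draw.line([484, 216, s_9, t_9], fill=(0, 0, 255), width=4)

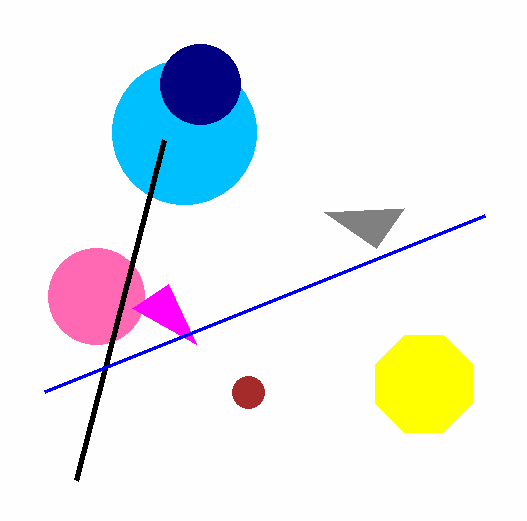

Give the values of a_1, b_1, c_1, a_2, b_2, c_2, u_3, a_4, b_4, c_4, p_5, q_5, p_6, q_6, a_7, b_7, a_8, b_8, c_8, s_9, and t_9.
a_1 = 184, b_1 = 132, c_1 = 72, a_2 = 96, b_2 = 296, c_2 = 48, u_3 = 404, a_4 = 424, b_4 = 384, c_4 = 52, p_5 = 196, q_5 = 344, p_6 = 76, q_6 = 480, a_7 = 248, b_7 = 392, a_8 = 200, b_8 = 84, c_8 = 40, s_9 = 44, t_9 = 392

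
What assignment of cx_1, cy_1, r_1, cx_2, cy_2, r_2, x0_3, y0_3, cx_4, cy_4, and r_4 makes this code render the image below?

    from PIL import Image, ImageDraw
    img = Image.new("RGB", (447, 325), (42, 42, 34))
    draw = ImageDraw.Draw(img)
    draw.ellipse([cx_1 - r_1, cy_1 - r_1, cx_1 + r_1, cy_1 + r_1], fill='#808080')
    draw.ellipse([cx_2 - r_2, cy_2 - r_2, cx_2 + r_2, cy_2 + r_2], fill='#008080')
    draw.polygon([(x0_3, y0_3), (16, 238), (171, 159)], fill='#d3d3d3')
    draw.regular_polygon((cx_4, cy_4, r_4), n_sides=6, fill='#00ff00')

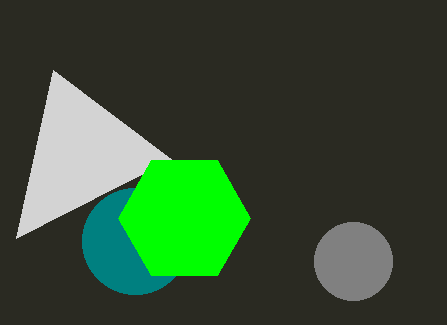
cx_1 = 353; cy_1 = 261; r_1 = 39; cx_2 = 135; cy_2 = 241; r_2 = 53; x0_3 = 53; y0_3 = 70; cx_4 = 184; cy_4 = 218; r_4 = 66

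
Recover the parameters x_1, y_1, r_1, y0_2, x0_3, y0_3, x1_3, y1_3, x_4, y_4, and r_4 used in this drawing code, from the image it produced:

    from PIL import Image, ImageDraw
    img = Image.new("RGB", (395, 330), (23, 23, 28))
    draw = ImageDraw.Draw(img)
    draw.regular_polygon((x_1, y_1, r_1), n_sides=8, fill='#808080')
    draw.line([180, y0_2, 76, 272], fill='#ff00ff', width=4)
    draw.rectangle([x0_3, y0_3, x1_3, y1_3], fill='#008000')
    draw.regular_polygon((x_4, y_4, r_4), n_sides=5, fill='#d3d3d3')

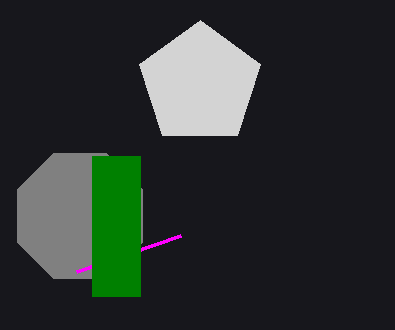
x_1 = 80; y_1 = 216; r_1 = 68; y0_2 = 236; x0_3 = 92; y0_3 = 156; x1_3 = 140; y1_3 = 296; x_4 = 200; y_4 = 84; r_4 = 64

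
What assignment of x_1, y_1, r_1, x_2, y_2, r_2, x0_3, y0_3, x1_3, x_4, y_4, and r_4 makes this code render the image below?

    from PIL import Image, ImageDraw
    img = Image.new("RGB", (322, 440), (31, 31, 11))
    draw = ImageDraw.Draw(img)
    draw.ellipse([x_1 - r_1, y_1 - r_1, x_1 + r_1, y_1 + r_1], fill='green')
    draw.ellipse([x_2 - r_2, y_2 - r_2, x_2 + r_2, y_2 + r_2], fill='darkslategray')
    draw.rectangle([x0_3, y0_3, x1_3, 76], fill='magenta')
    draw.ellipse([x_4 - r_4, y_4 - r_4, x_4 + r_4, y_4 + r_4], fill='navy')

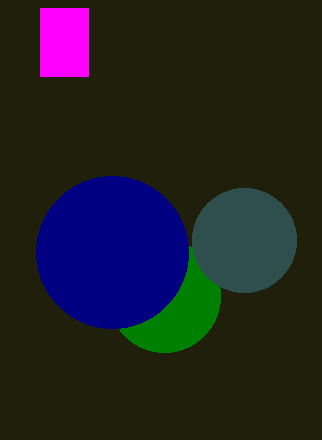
x_1 = 164; y_1 = 296; r_1 = 56; x_2 = 244; y_2 = 240; r_2 = 52; x0_3 = 40; y0_3 = 8; x1_3 = 88; x_4 = 112; y_4 = 252; r_4 = 76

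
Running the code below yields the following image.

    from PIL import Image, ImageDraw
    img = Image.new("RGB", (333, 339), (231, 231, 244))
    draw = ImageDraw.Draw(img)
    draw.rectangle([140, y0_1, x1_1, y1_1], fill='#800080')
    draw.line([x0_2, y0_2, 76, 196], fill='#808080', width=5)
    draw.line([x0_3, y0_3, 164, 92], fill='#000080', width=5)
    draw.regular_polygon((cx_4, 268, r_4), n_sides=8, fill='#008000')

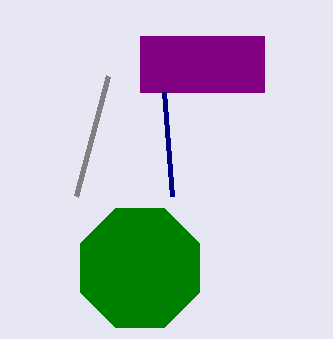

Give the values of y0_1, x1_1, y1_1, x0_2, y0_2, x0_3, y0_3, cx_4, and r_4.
y0_1 = 36
x1_1 = 264
y1_1 = 92
x0_2 = 108
y0_2 = 76
x0_3 = 172
y0_3 = 196
cx_4 = 140
r_4 = 64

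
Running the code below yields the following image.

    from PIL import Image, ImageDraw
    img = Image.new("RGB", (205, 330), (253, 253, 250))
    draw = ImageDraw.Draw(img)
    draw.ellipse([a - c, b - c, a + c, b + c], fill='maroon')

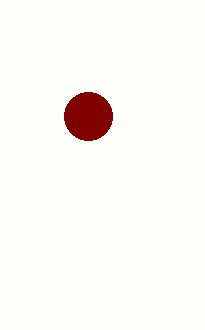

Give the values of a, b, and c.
a = 88; b = 116; c = 24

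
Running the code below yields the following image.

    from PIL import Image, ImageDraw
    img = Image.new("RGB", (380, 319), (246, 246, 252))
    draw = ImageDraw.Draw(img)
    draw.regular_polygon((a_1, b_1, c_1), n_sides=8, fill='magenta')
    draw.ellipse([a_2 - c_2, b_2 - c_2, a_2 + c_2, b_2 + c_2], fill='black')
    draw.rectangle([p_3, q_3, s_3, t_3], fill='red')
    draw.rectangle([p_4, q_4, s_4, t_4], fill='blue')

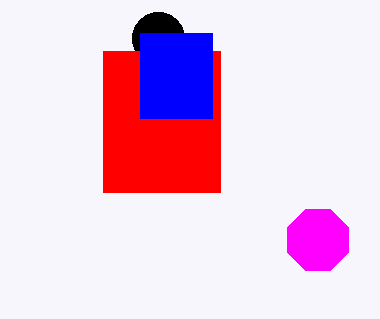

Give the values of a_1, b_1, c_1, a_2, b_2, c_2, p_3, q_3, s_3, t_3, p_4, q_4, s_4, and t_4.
a_1 = 318; b_1 = 240; c_1 = 33; a_2 = 158; b_2 = 38; c_2 = 26; p_3 = 103; q_3 = 51; s_3 = 220; t_3 = 192; p_4 = 140; q_4 = 33; s_4 = 212; t_4 = 118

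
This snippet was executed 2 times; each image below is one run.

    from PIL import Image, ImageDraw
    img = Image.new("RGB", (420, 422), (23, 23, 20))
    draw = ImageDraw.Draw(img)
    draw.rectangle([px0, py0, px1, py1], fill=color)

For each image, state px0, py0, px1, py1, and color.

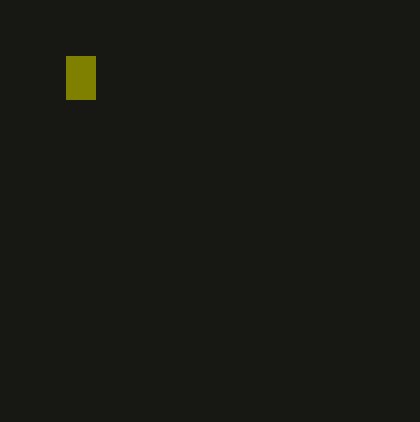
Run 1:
px0 = 66
py0 = 56
px1 = 95
py1 = 99
color = 'olive'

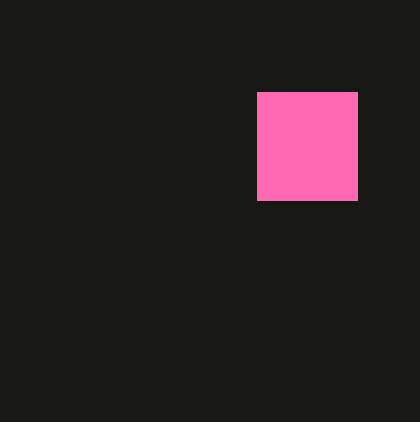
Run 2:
px0 = 257; py0 = 92; px1 = 357; py1 = 200; color = 'hotpink'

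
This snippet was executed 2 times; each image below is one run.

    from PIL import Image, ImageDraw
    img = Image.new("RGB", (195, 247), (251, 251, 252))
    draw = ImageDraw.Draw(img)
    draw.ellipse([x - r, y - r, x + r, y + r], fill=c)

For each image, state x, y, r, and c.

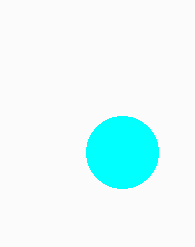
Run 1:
x = 122; y = 152; r = 36; c = 'cyan'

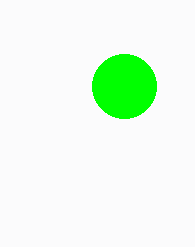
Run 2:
x = 124; y = 86; r = 32; c = 'lime'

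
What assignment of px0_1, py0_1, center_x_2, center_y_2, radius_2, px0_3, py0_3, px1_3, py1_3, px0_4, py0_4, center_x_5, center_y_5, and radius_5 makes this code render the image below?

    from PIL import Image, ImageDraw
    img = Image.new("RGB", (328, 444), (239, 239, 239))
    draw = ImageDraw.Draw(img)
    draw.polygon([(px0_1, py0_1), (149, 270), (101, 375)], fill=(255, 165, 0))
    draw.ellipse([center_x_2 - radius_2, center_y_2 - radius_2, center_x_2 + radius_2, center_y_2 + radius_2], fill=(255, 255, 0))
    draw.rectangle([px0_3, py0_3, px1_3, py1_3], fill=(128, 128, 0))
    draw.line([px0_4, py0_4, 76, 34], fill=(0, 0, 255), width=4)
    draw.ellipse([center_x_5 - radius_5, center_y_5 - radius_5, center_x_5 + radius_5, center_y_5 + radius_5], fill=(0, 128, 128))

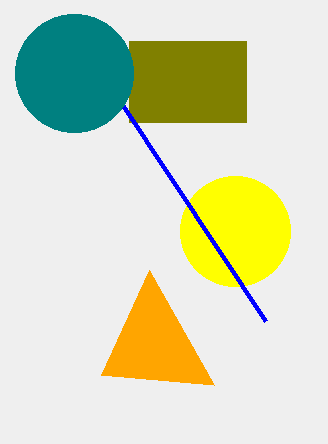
px0_1 = 214, py0_1 = 385, center_x_2 = 235, center_y_2 = 231, radius_2 = 55, px0_3 = 129, py0_3 = 41, px1_3 = 246, py1_3 = 122, px0_4 = 266, py0_4 = 321, center_x_5 = 74, center_y_5 = 73, radius_5 = 59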